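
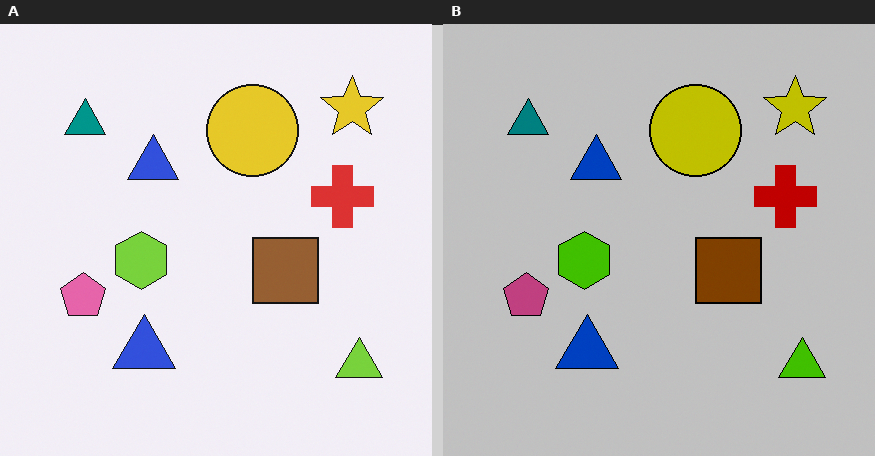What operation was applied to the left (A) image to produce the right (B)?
Aggressively posterized.

Each flat color has snapped to a coarser quantized level — most visibly, the near-white background has dropped to a flat grey.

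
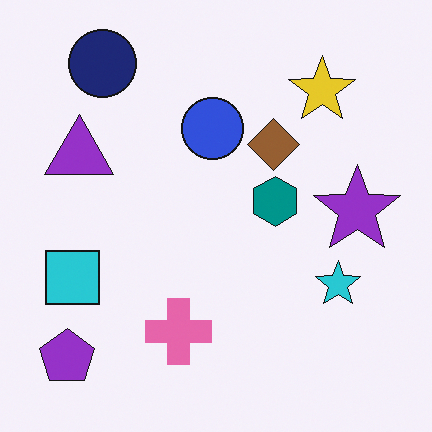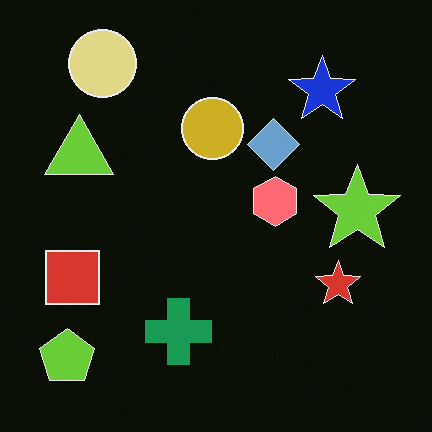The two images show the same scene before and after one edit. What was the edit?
The image was color-inverted (negative).

The light background has become dark and every shape's color is its complement — a photographic negative.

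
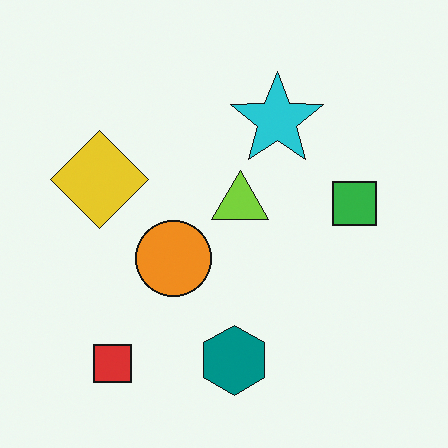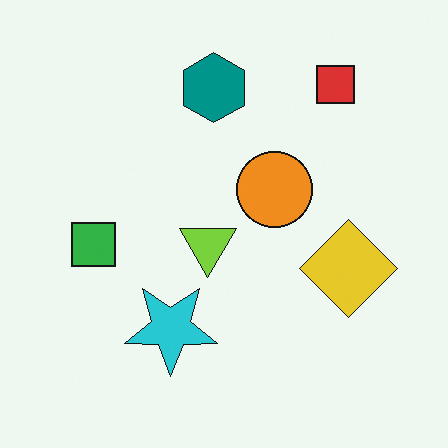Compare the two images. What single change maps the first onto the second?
This is the original image rotated 180°.

The red square sits in the bottom-left of the first image and the top-right of the second — consistent with a whole-image 180° rotation.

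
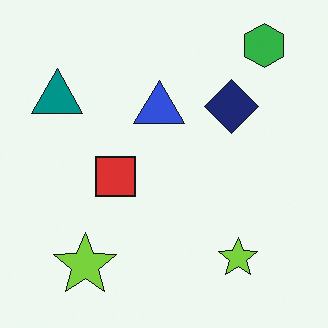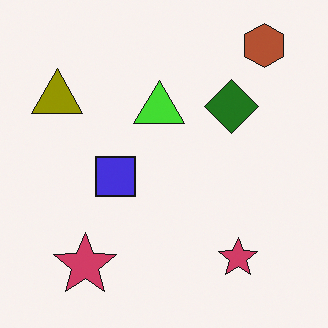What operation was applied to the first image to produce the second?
The second image is the first hue-shifted by a large amount.

Every shape's color has rotated by the same amount around the hue wheel — a uniform hue shift.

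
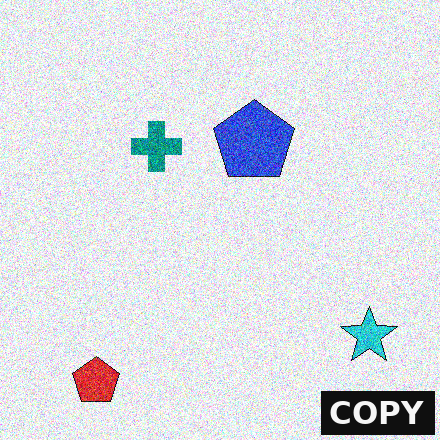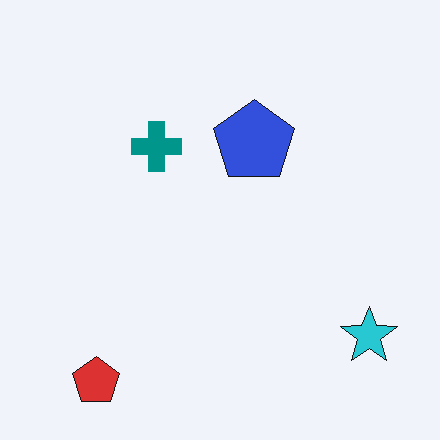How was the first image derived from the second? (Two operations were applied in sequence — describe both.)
The first image is the second degraded with strong gaussian noise, then watermarked with the text "COPY" in the lower-right corner.

Random speckle covers the whole image, including the flat background. A dark label reading "COPY" appears in the lower-right corner.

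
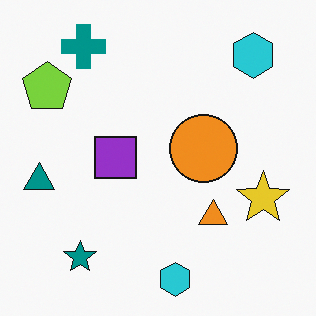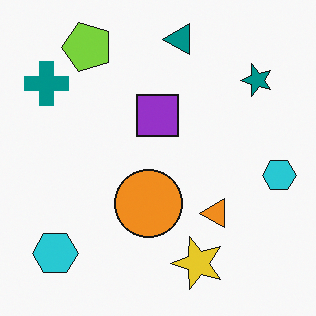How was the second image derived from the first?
The transformation is: transposed (reflected across the top-left ↔ bottom-right diagonal).

Shapes have swapped their row and column positions — what was in the top-right is now in the bottom-left — a diagonal reflection.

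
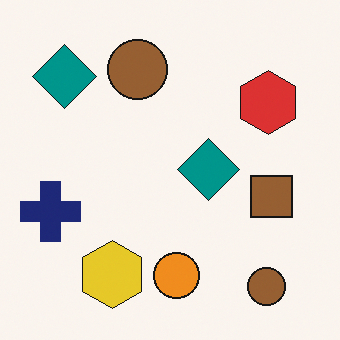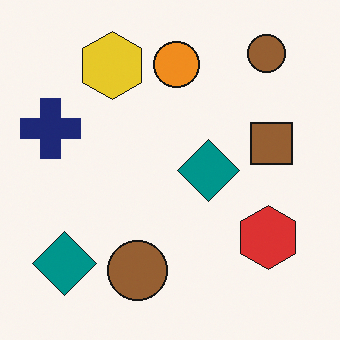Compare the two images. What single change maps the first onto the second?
This is the original image flipped vertically (top ↔ bottom).

The orange circle is in the bottom of the first image and the top of the second — shapes on opposite sides of the horizontal midline have swapped in a mirror flip.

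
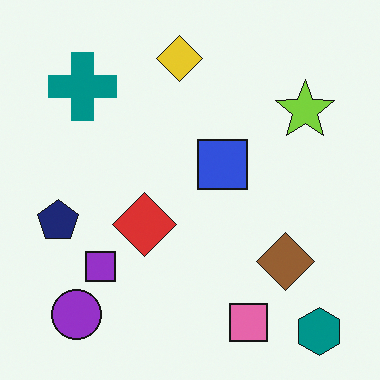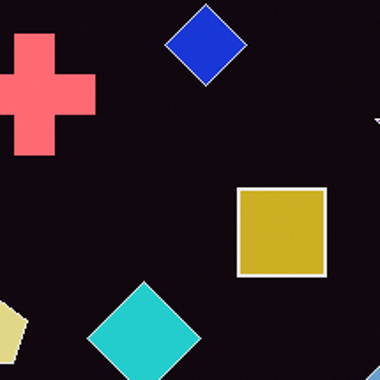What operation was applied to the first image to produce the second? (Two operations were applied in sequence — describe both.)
The transformation is: cropped to a noticeably smaller region and rescaled, then color-inverted (negative).

The visible shapes are larger and the field of view is narrower; shapes near the original edges may be partly or wholly outside the frame — a crop-and-rescale. The light background has become dark and every shape's color is its complement — a photographic negative.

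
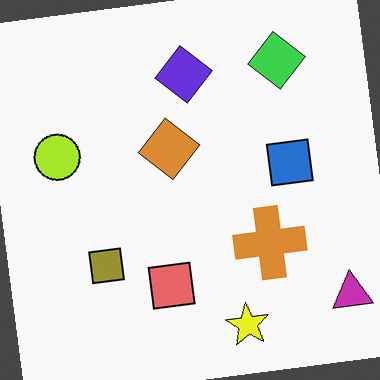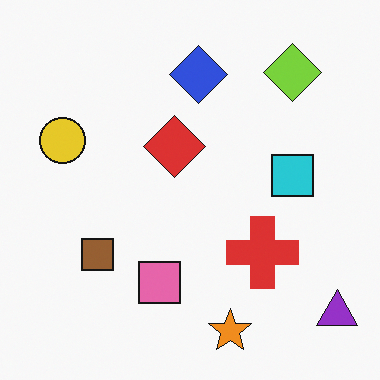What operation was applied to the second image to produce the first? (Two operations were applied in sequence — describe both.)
It was hue-shifted by a small amount, then rotated counter-clockwise by a few degrees.

Every shape's color has rotated by the same amount around the hue wheel — a uniform hue shift. Every shape is tilted by the same angle and the image corners show triangular fill wedges — a whole-image rotation by a non-right angle.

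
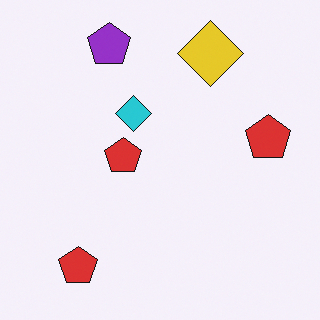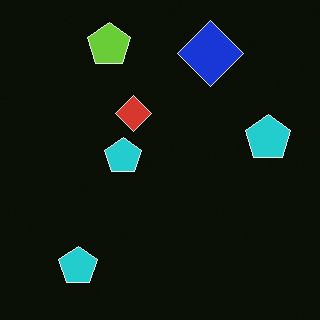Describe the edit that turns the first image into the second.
Color-inverted (negative).

The light background has become dark and every shape's color is its complement — a photographic negative.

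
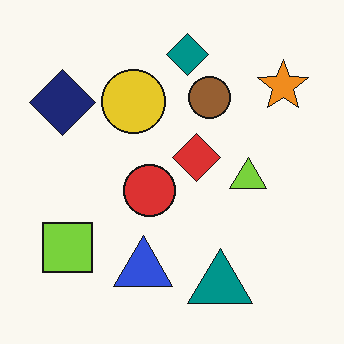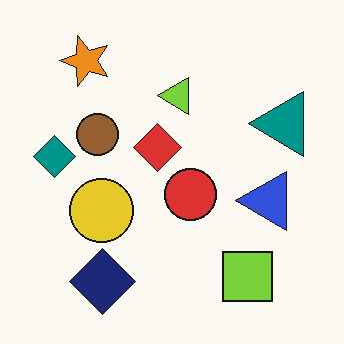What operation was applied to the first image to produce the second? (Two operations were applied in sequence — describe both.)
This is the original image given moderate JPEG compression, then rotated 90° counter-clockwise.

Blocky 8×8 compression artifacts appear around shape edges and the flat background shows ringing — characteristic JPEG degradation. The orange star sits in the top-right of the first image and the top-left of the second — consistent with a whole-image 90° counter-clockwise rotation.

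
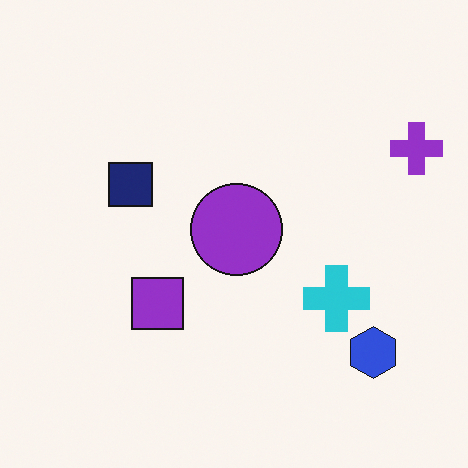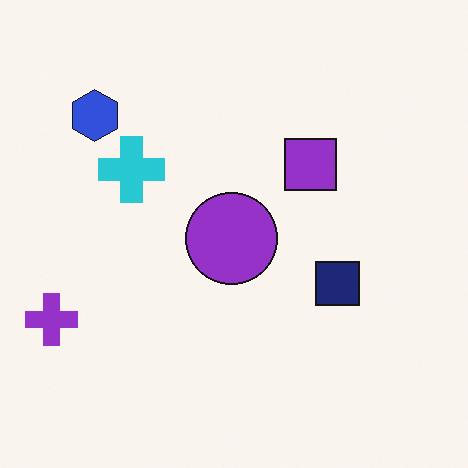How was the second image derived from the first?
The image was rotated 180°.

The purple cross sits in the top-right of the first image and the bottom-left of the second — consistent with a whole-image 180° rotation.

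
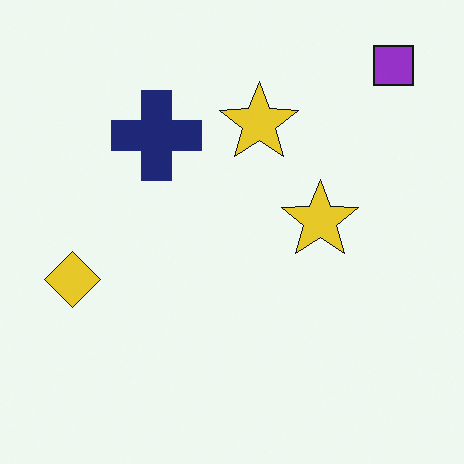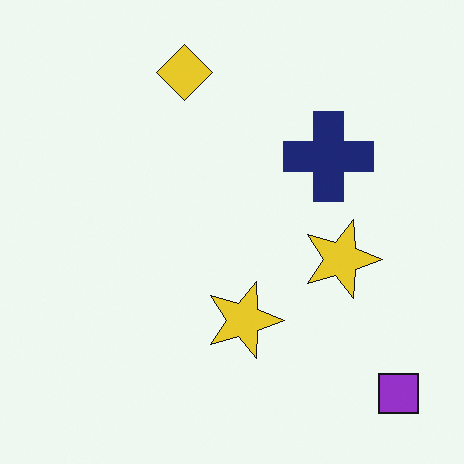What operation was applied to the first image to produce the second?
This is the original image rotated 90° clockwise.

The purple square sits in the top-right of the first image and the bottom-right of the second — consistent with a whole-image 90° clockwise rotation.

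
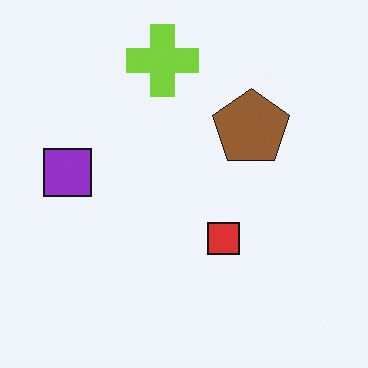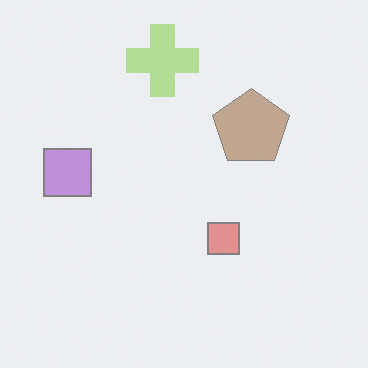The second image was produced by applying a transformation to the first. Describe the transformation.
It was given much lower contrast.

Tones are pushed toward mid-grey across the whole image — a global contrast change.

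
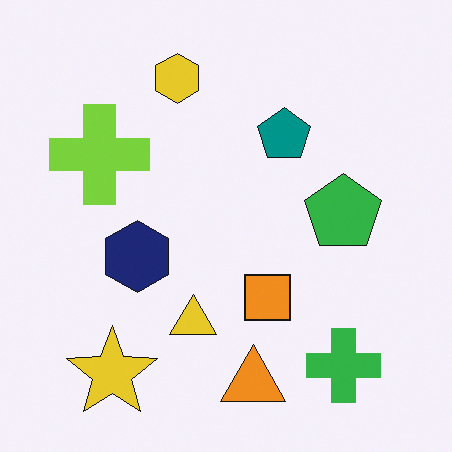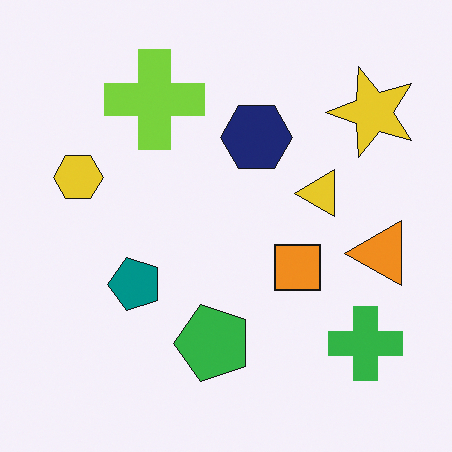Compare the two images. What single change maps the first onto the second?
The second image is the first transposed (reflected across the top-left ↔ bottom-right diagonal).

Shapes have swapped their row and column positions — what was in the top-right is now in the bottom-left — a diagonal reflection.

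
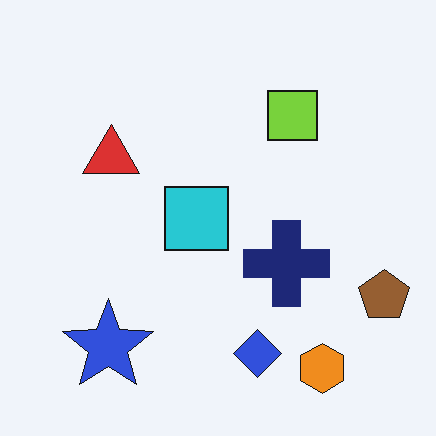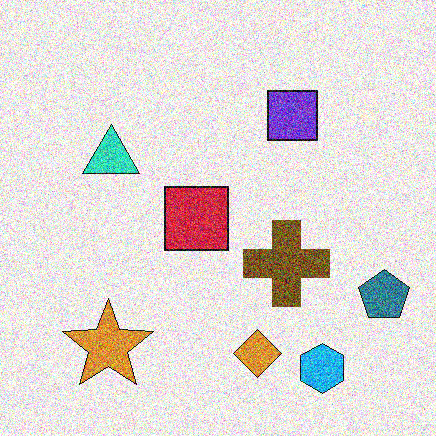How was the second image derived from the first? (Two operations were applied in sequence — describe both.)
It was hue-shifted through roughly half the color wheel, then degraded with heavy additive noise.

Every shape's color has rotated by the same amount around the hue wheel — a uniform hue shift. Random speckle covers the whole image, including the flat background.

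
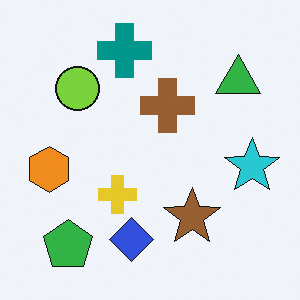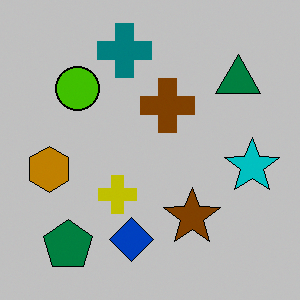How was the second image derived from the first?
Heavily posterized to just a handful of flat colors.

Each flat color has snapped to a coarser quantized level — most visibly, the near-white background has dropped to a flat grey.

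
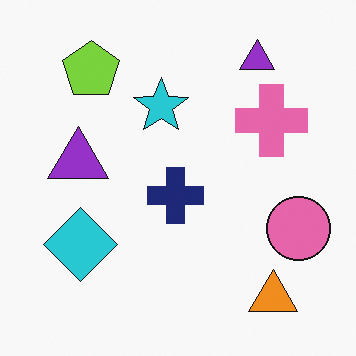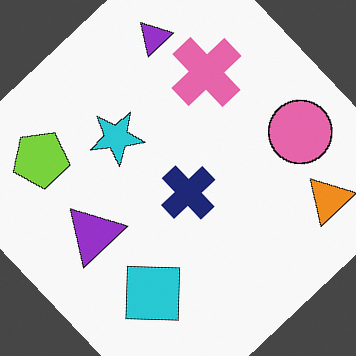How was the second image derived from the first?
The second image is the first rotated counter-clockwise by a large amount — several tens of degrees.

Every shape is tilted by the same angle and the image corners show triangular fill wedges — a whole-image rotation by a non-right angle.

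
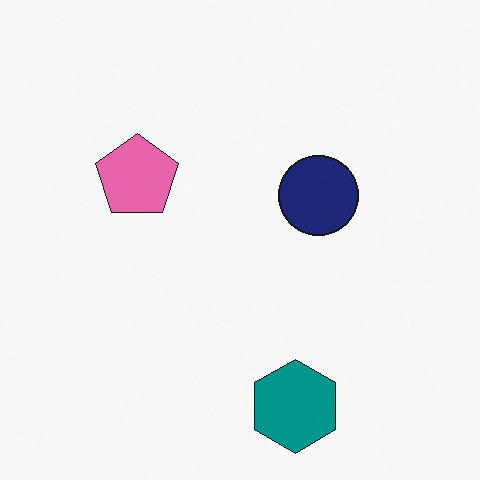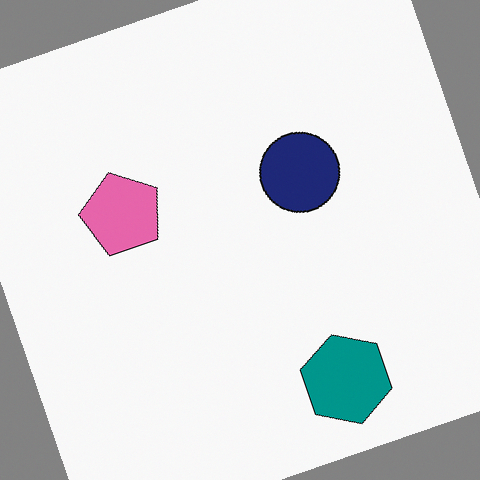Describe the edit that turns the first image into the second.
This is the original image rotated counter-clockwise by a moderate amount.

Every shape is tilted by the same angle and the image corners show triangular fill wedges — a whole-image rotation by a non-right angle.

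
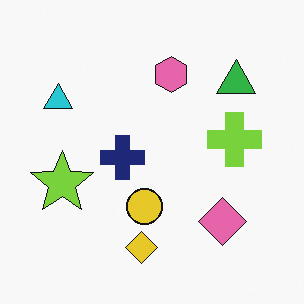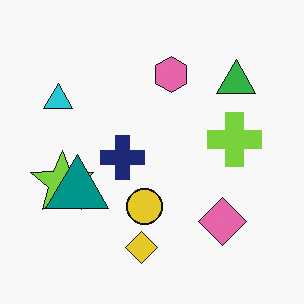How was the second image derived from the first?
Overlaid with an additional teal triangle.

A teal triangle appears in the second image that is absent from the first.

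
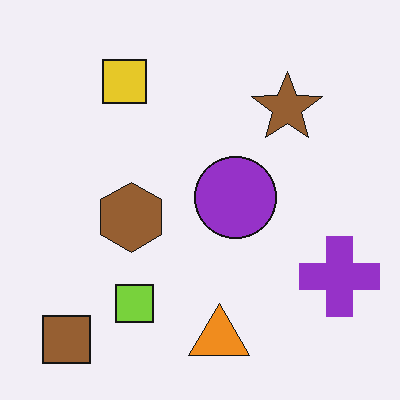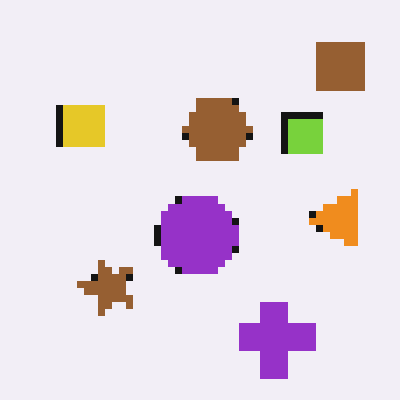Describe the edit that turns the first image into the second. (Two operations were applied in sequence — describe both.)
Pixelated into visible square blocks, then transposed (reflected across the top-left ↔ bottom-right diagonal).

Shapes are reduced to large square blocks; fine edges and outlines are lost — a downscale-then-upscale (mosaic) effect. Shapes have swapped their row and column positions — what was in the top-right is now in the bottom-left — a diagonal reflection.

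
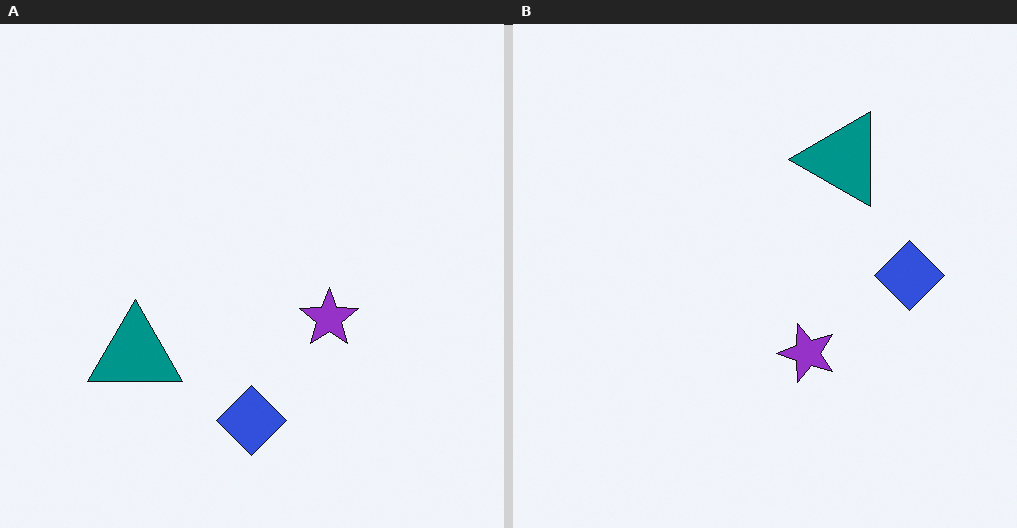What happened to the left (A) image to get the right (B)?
The right (B) image is the left (A) transposed (reflected across the top-left ↔ bottom-right diagonal).

Shapes have swapped their row and column positions — what was in the top-right is now in the bottom-left — a diagonal reflection.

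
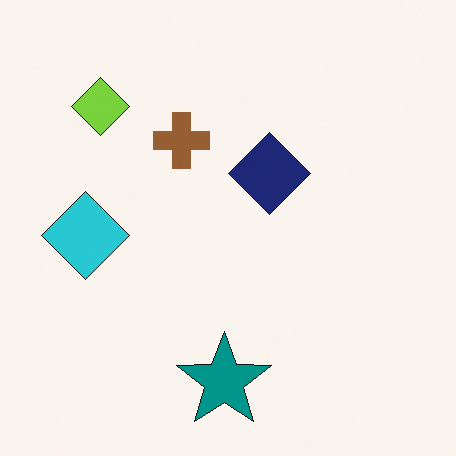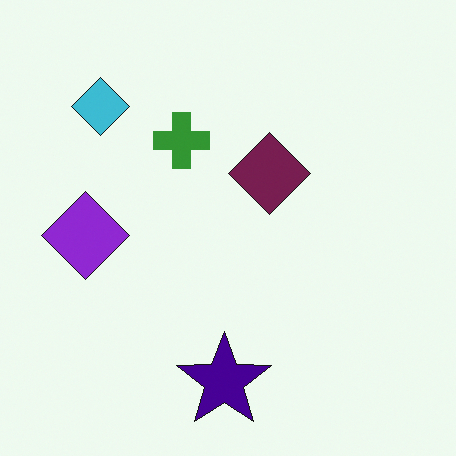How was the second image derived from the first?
Hue-shifted noticeably.

Every shape's color has rotated by the same amount around the hue wheel — a uniform hue shift.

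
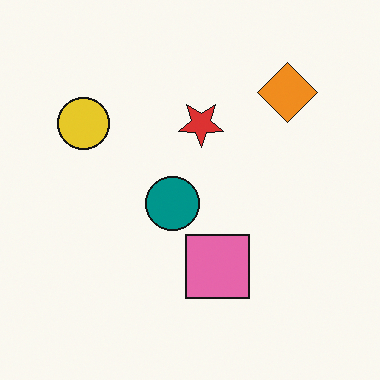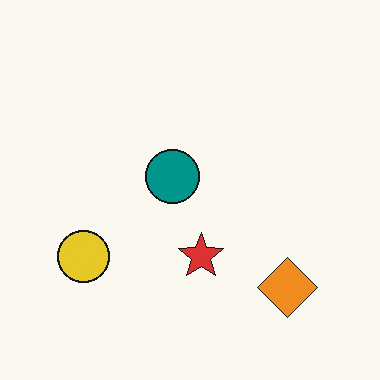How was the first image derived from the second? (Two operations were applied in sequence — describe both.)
Flipped vertically (top ↔ bottom), then overlaid with an additional pink square.

The orange diamond is in the bottom-right of the second image and the top-right of the first — shapes on opposite sides of the horizontal midline have swapped in a mirror flip. A pink square appears in the first image that is absent from the second.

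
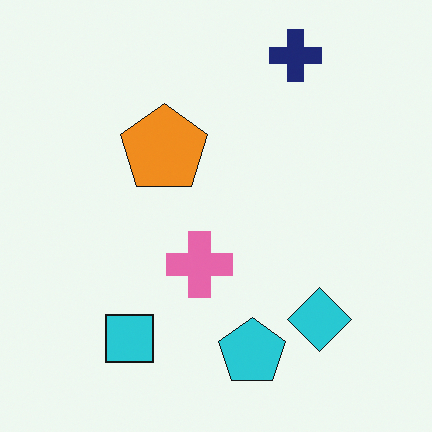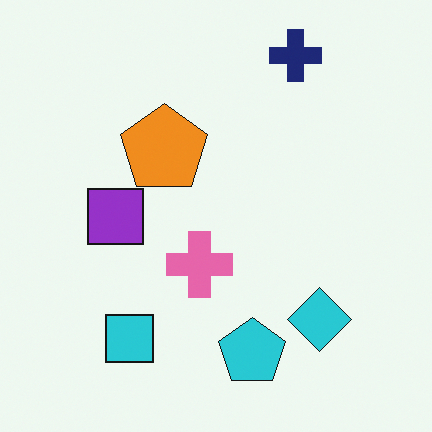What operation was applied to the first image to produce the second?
It was overlaid with an additional purple square.

A purple square appears in the second image that is absent from the first.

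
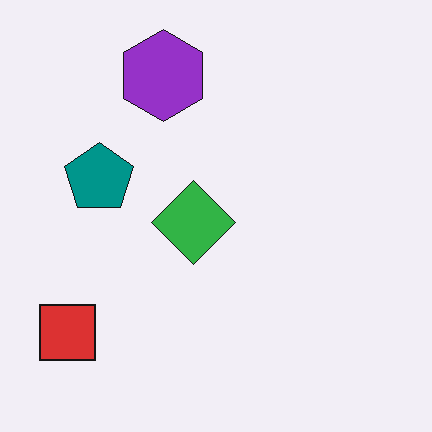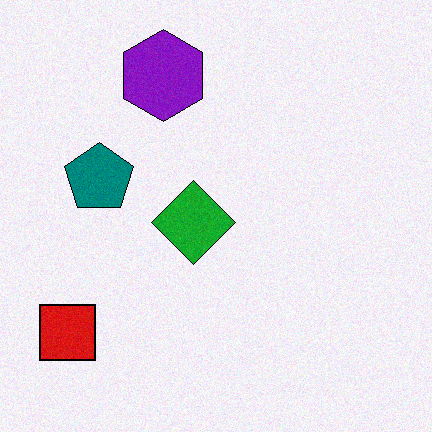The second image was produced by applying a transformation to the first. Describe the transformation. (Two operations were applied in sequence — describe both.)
The second image is the first degraded with light additive noise, then given slightly increased contrast.

Random speckle covers the whole image, including the flat background. Tones are pushed away from mid-grey across the whole image — a global contrast change.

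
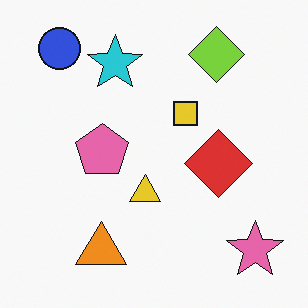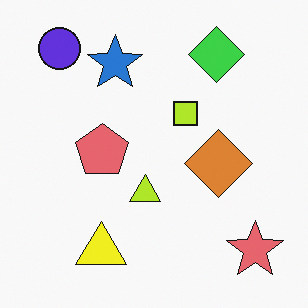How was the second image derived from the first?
The transformation is: hue-shifted slightly.

Every shape's color has rotated by the same amount around the hue wheel — a uniform hue shift.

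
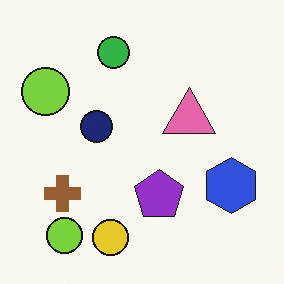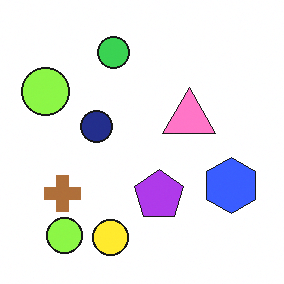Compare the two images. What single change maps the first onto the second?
It was brightened a little.

Every pixel — background and shapes alike — is uniformly brightened.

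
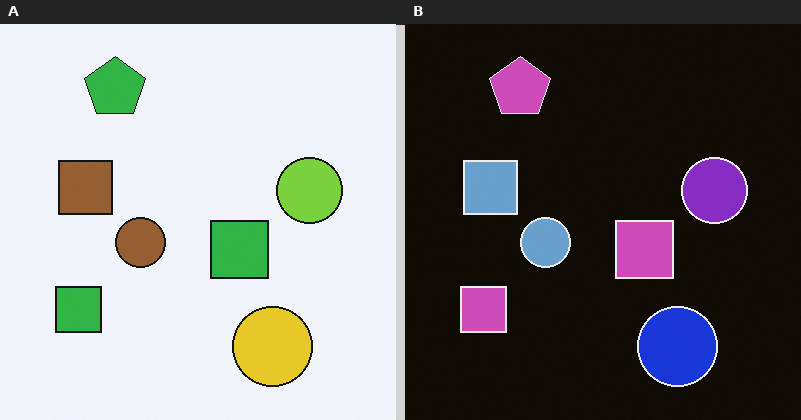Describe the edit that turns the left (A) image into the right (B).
It was color-inverted (negative).

The light background has become dark and every shape's color is its complement — a photographic negative.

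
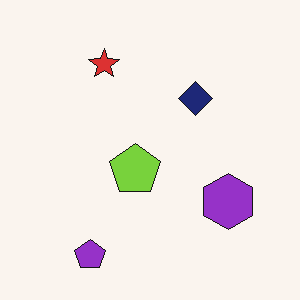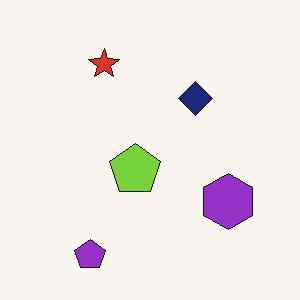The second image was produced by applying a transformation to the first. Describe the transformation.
The transformation is: JPEG-compressed with visible artifacts.

Blocky 8×8 compression artifacts appear around shape edges and the flat background shows ringing — characteristic JPEG degradation.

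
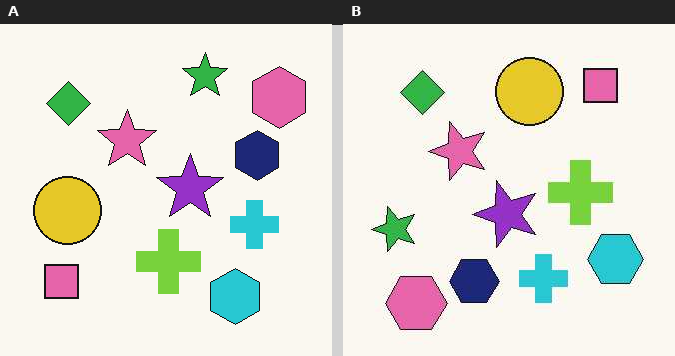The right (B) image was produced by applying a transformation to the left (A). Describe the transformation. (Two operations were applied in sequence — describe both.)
The image was JPEG-compressed with visible artifacts, then transposed (reflected across the top-left ↔ bottom-right diagonal).

Blocky 8×8 compression artifacts appear around shape edges and the flat background shows ringing — characteristic JPEG degradation. Shapes have swapped their row and column positions — what was in the top-right is now in the bottom-left — a diagonal reflection.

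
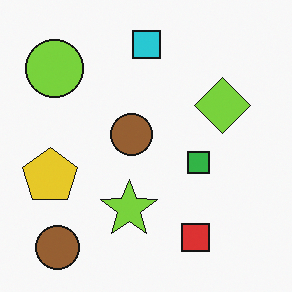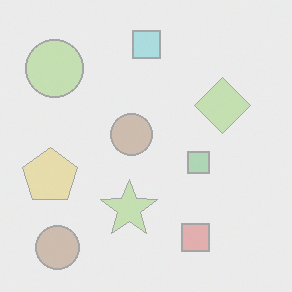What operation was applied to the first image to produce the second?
This is the original image given much lower contrast.

Tones are pushed toward mid-grey across the whole image — a global contrast change.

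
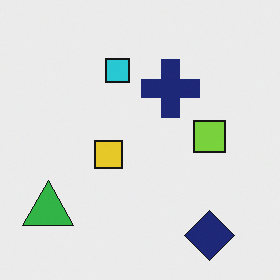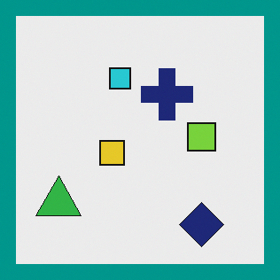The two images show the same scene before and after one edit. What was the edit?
Framed with a teal border.

A solid teal frame runs around the edge of the second image, with the content slightly shrunk inside it.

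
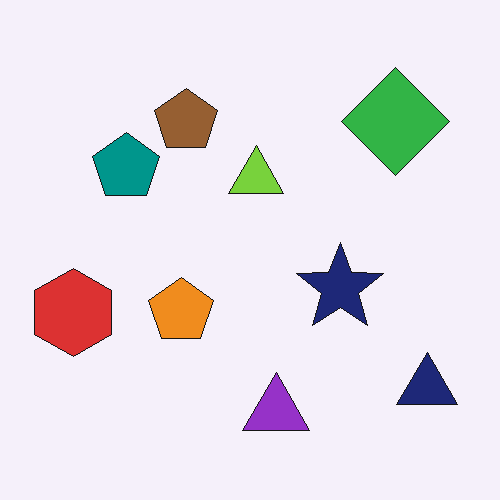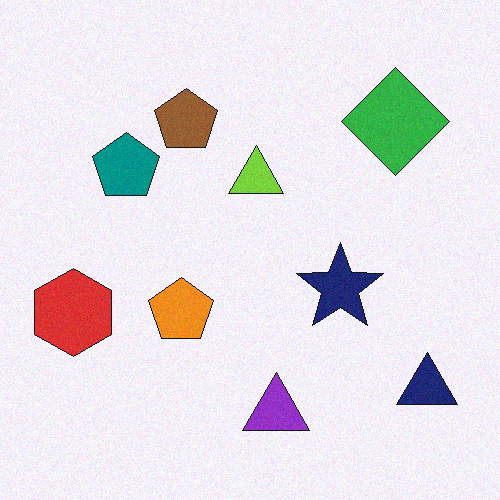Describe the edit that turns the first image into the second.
Degraded with a light layer of grain.

Random speckle covers the whole image, including the flat background.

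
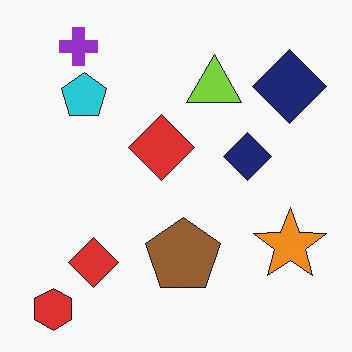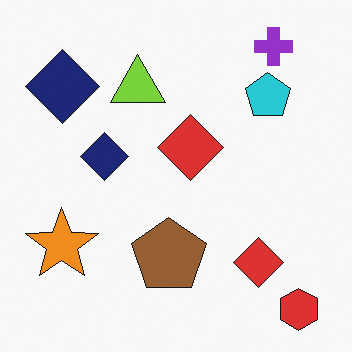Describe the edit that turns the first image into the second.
The image was flipped horizontally (left ↔ right).

The red hexagon is in the bottom-left of the first image and the bottom-right of the second — shapes on opposite sides of the vertical midline have swapped in a mirror flip.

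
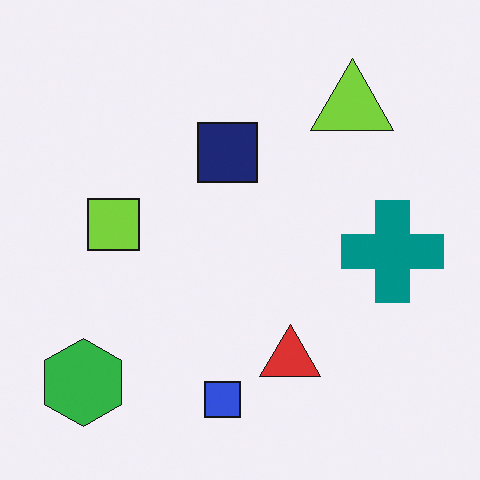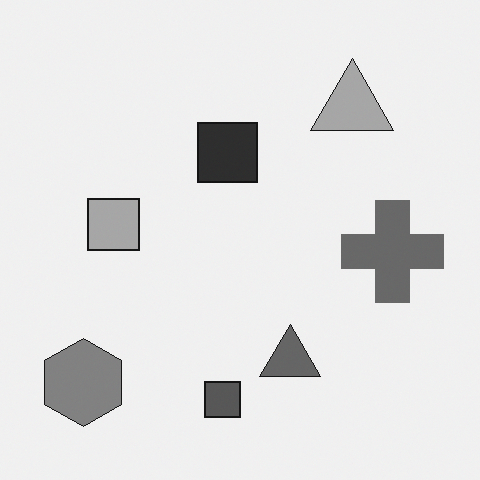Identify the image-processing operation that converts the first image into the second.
Converted to grayscale.

All color is removed — every shape is now a shade of grey.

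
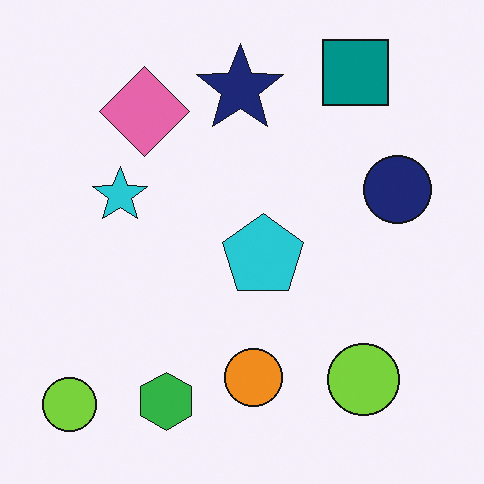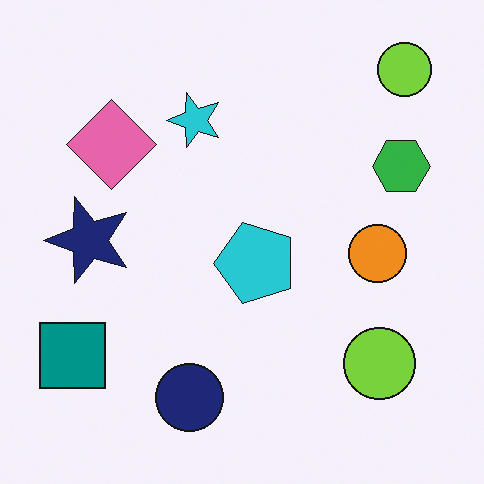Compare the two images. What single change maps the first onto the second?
The transformation is: transposed (reflected across the top-left ↔ bottom-right diagonal).

Shapes have swapped their row and column positions — what was in the top-right is now in the bottom-left — a diagonal reflection.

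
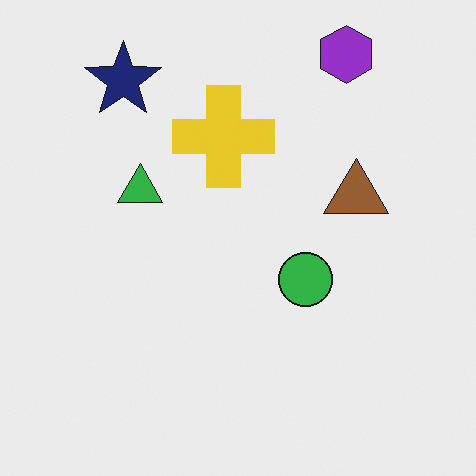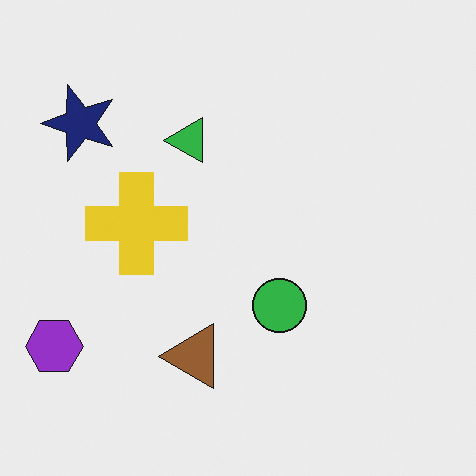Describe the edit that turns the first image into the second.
Transposed (reflected across the top-left ↔ bottom-right diagonal).

Shapes have swapped their row and column positions — what was in the top-right is now in the bottom-left — a diagonal reflection.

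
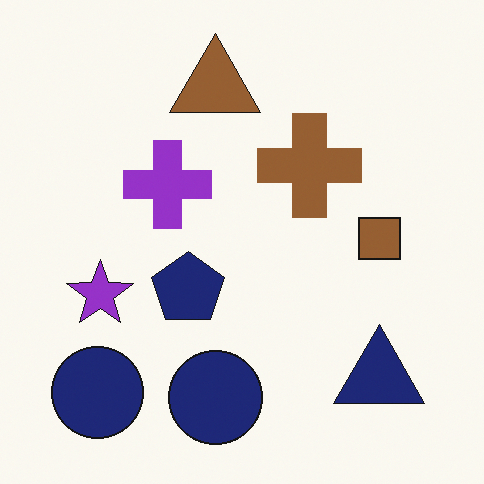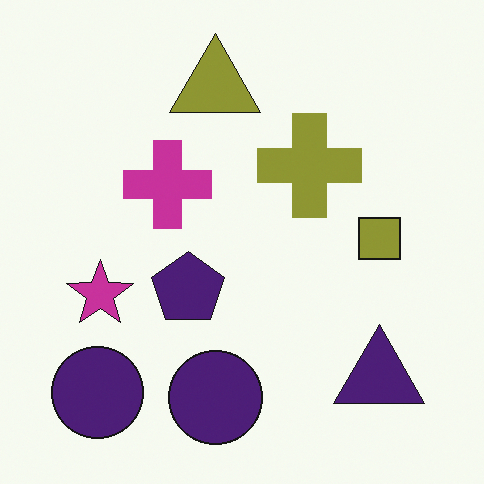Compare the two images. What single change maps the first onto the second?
The transformation is: hue-shifted by a small amount.

Every shape's color has rotated by the same amount around the hue wheel — a uniform hue shift.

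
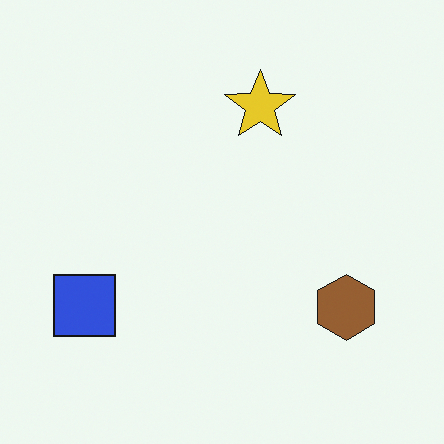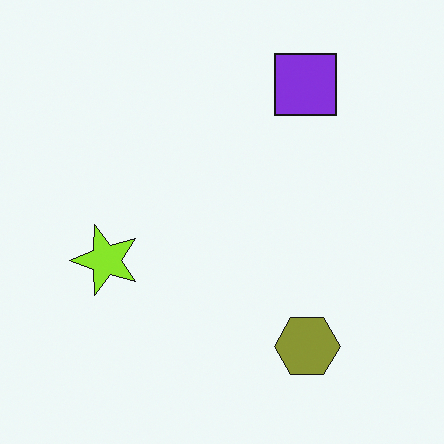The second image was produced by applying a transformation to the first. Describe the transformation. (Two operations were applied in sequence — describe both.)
It was transposed (reflected across the top-left ↔ bottom-right diagonal), then hue-shifted by a small amount.

Shapes have swapped their row and column positions — what was in the top-right is now in the bottom-left — a diagonal reflection. Every shape's color has rotated by the same amount around the hue wheel — a uniform hue shift.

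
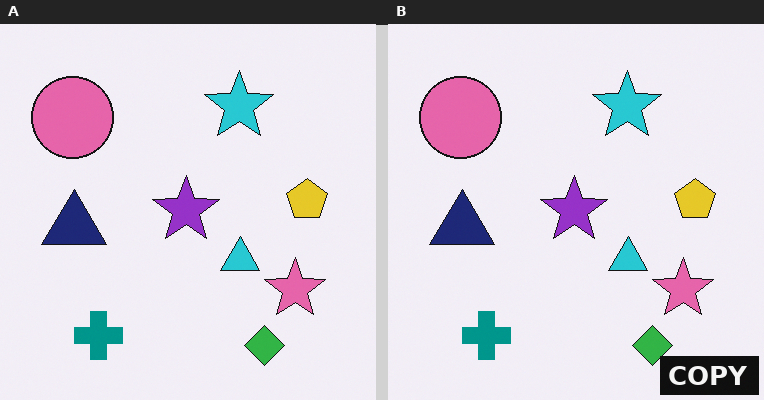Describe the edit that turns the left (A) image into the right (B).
Watermarked with the text "COPY" in the lower-right corner.

A dark label reading "COPY" appears in the lower-right corner.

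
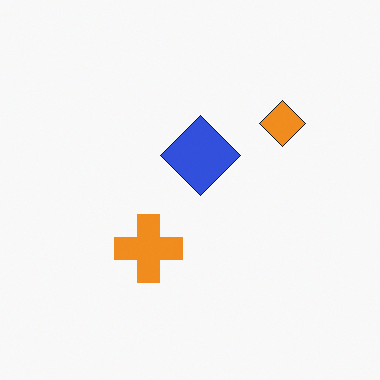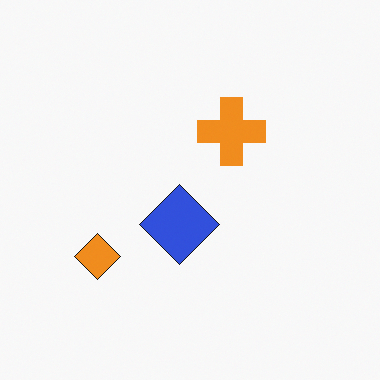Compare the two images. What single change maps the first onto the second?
This is the original image rotated 180°.

The orange diamond sits in the top-right of the first image and the bottom-left of the second — consistent with a whole-image 180° rotation.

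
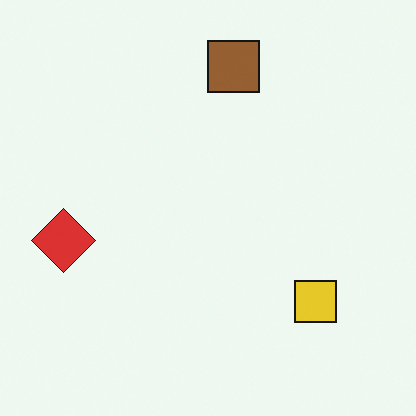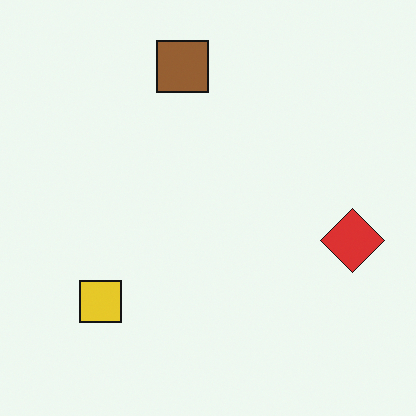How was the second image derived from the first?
The second image is the first flipped horizontally (left ↔ right).

The red diamond is in the left of the first image and the right of the second — shapes on opposite sides of the vertical midline have swapped in a mirror flip.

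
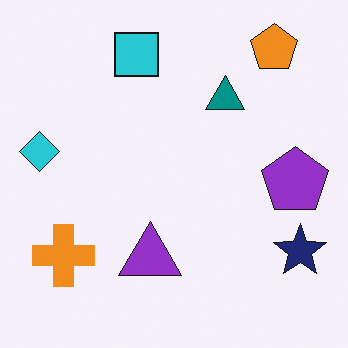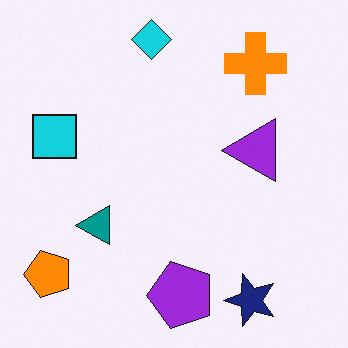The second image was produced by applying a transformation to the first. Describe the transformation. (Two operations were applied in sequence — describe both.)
It was slightly oversaturated, then transposed (reflected across the top-left ↔ bottom-right diagonal).

All colors are more vivid — a global saturation change. Shapes have swapped their row and column positions — what was in the top-right is now in the bottom-left — a diagonal reflection.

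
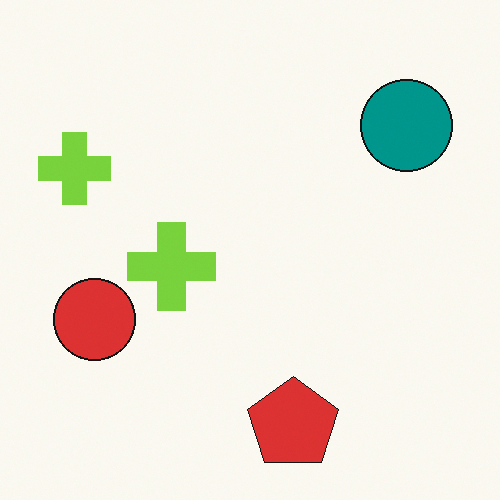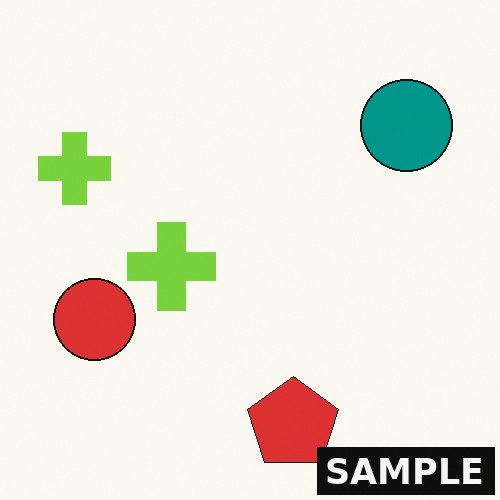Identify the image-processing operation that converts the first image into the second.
It was watermarked with the text "SAMPLE" in the lower-right corner.

A dark label reading "SAMPLE" appears in the lower-right corner.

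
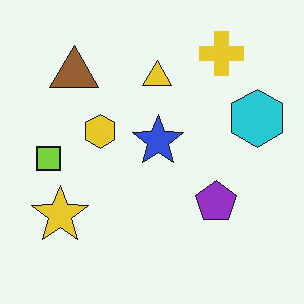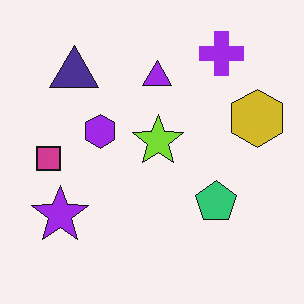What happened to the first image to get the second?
Hue-shifted through roughly half the color wheel.

Every shape's color has rotated by the same amount around the hue wheel — a uniform hue shift.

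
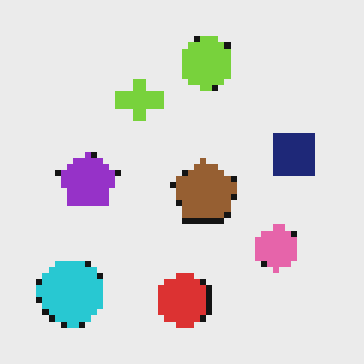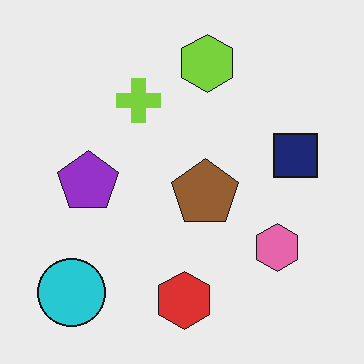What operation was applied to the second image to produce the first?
The transformation is: pixelated into visible square blocks.

Shapes are reduced to large square blocks; fine edges and outlines are lost — a downscale-then-upscale (mosaic) effect.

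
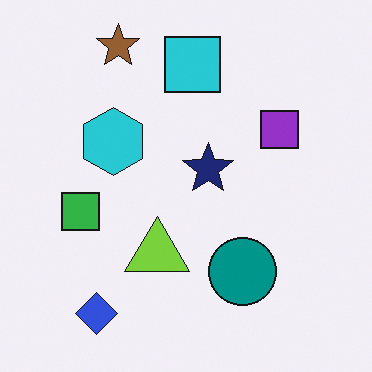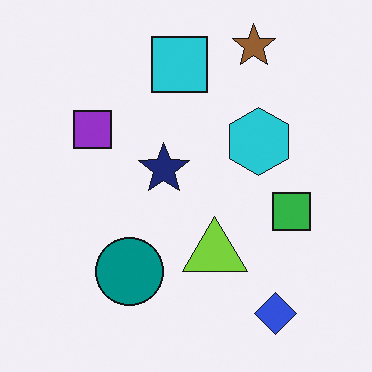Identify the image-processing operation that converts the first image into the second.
The transformation is: flipped horizontally (left ↔ right).

The green square is in the left of the first image and the right of the second — shapes on opposite sides of the vertical midline have swapped in a mirror flip.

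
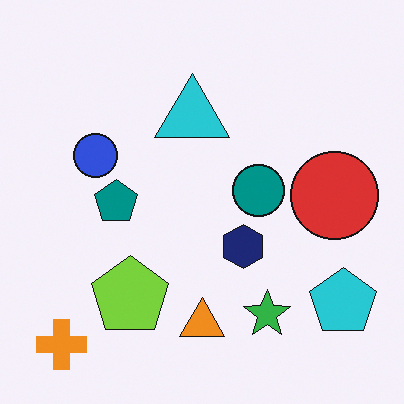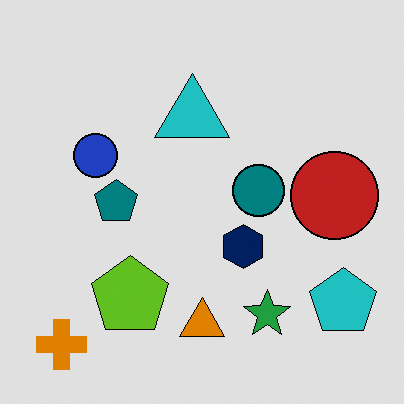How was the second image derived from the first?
Posterized to a reduced palette.

Each flat color has snapped to a coarser quantized level — most visibly, the near-white background has dropped to a flat grey.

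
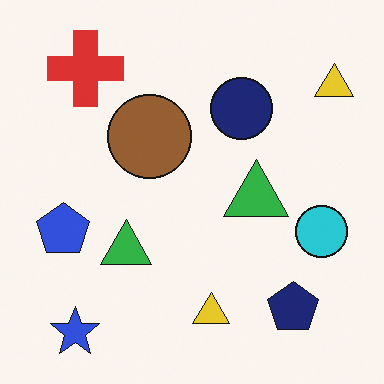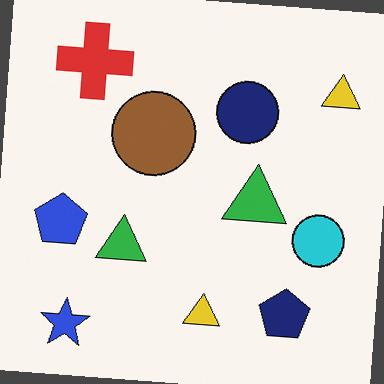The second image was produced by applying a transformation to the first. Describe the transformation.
Rotated clockwise by a few degrees.

Every shape is tilted by the same angle and the image corners show triangular fill wedges — a whole-image rotation by a non-right angle.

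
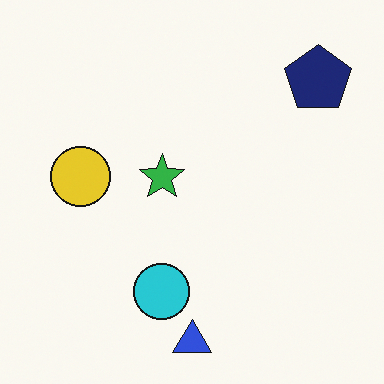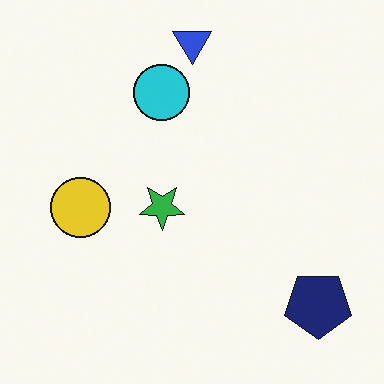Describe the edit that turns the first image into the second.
Flipped vertically (top ↔ bottom).

The blue triangle is in the bottom of the first image and the top of the second — shapes on opposite sides of the horizontal midline have swapped in a mirror flip.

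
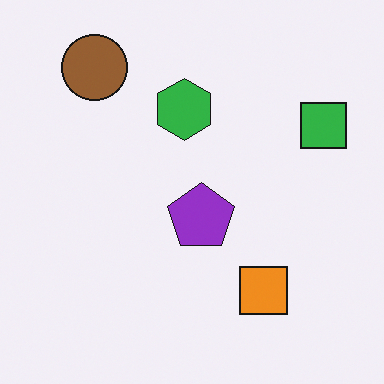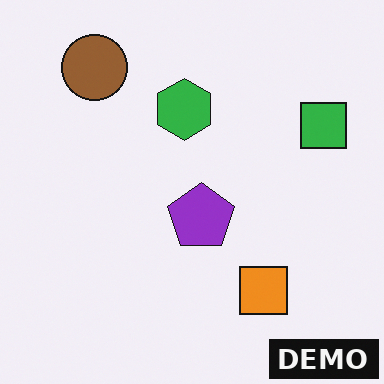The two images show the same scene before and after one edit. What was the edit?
Watermarked with the text "DEMO" in the lower-right corner.

A dark label reading "DEMO" appears in the lower-right corner.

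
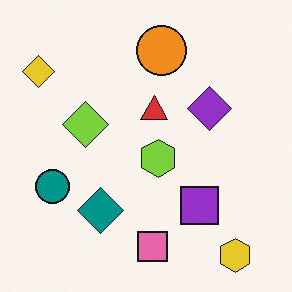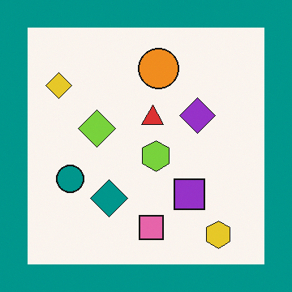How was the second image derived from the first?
The transformation is: framed with a teal border.

A solid teal frame runs around the edge of the second image, with the content slightly shrunk inside it.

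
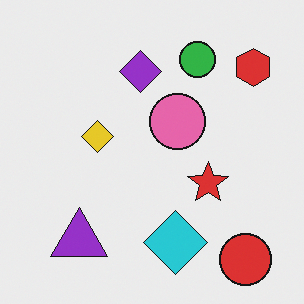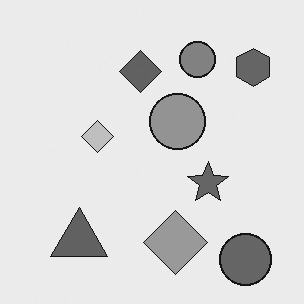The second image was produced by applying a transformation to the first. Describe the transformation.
Converted to grayscale.

All color is removed — every shape is now a shade of grey.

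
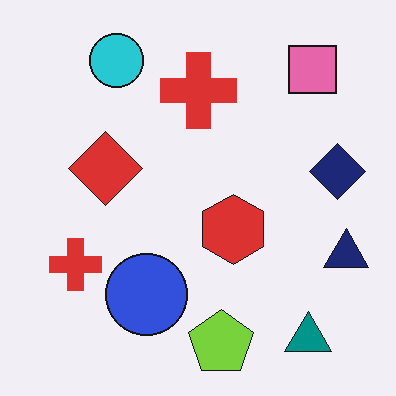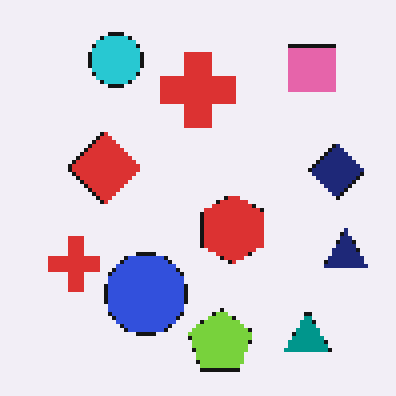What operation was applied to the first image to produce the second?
This is the original image mildly pixelated.

Shapes are reduced to large square blocks; fine edges and outlines are lost — a downscale-then-upscale (mosaic) effect.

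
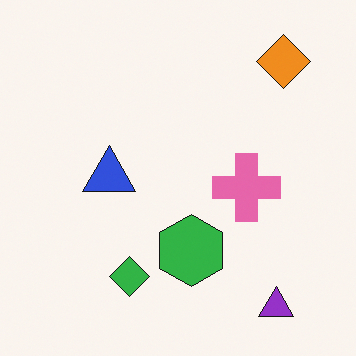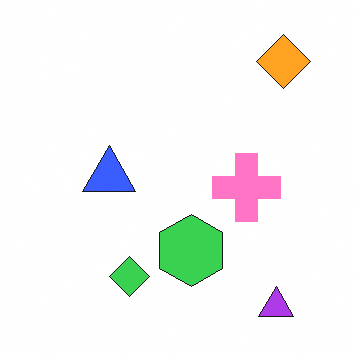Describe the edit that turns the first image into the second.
This is the original image slightly brightened.

Every pixel — background and shapes alike — is uniformly brightened.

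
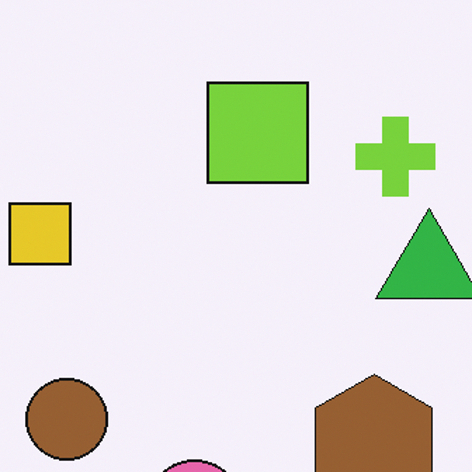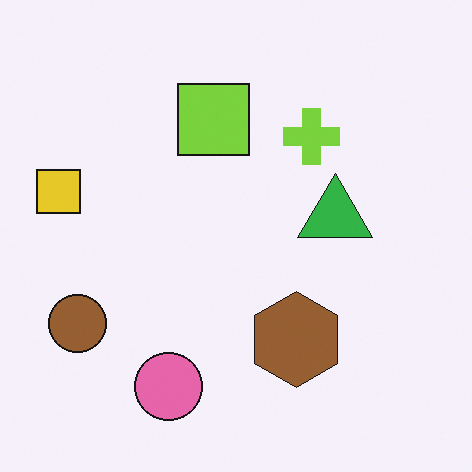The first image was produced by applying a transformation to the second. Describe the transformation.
It was cropped to a modestly smaller region and rescaled.

The visible shapes are larger and the field of view is narrower; shapes near the original edges may be partly or wholly outside the frame — a crop-and-rescale.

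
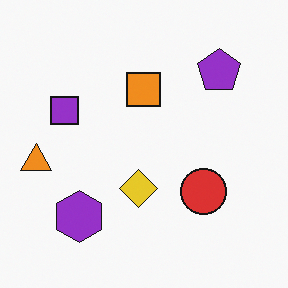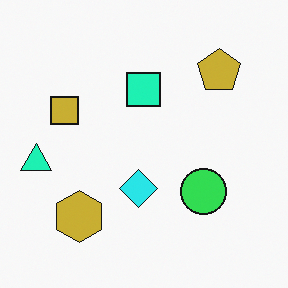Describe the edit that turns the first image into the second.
The transformation is: hue-shifted through roughly a third of the color wheel.

Every shape's color has rotated by the same amount around the hue wheel — a uniform hue shift.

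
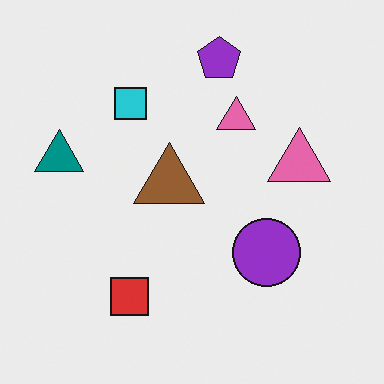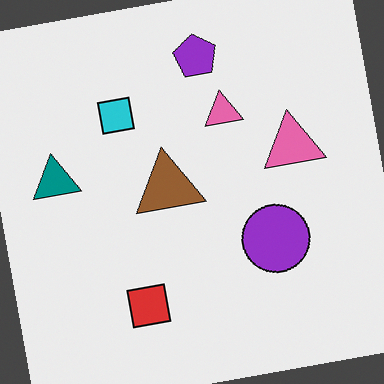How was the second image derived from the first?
The image was rotated counter-clockwise by a few degrees.

Every shape is tilted by the same angle and the image corners show triangular fill wedges — a whole-image rotation by a non-right angle.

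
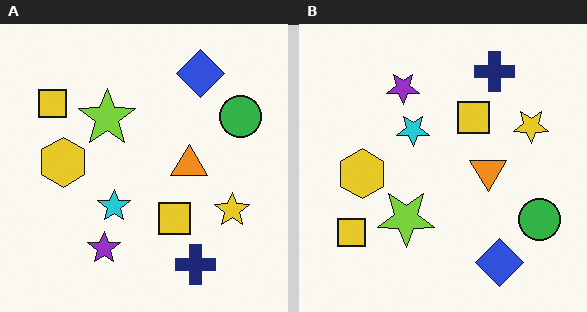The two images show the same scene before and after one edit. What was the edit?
The right (B) image is the left (A) flipped vertically (top ↔ bottom).

The navy cross is in the bottom-right of the left (A) image and the top-right of the right (B) — shapes on opposite sides of the horizontal midline have swapped in a mirror flip.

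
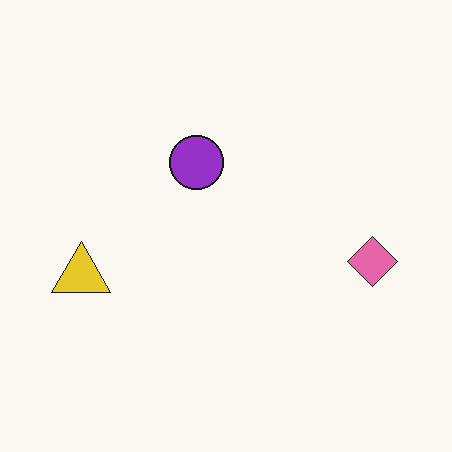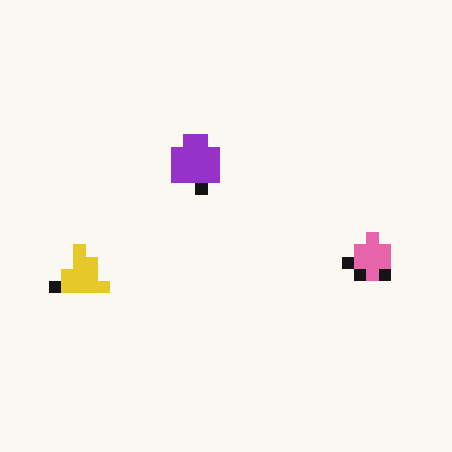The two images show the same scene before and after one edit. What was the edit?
It was coarsely pixelated.

Shapes are reduced to large square blocks; fine edges and outlines are lost — a downscale-then-upscale (mosaic) effect.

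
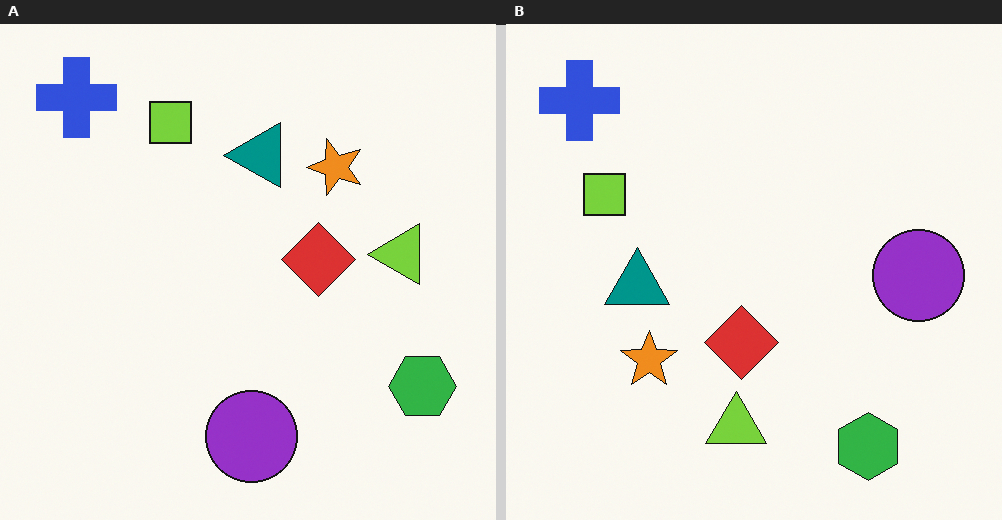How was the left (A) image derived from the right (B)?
The image was transposed (reflected across the top-left ↔ bottom-right diagonal).

Shapes have swapped their row and column positions — what was in the top-right is now in the bottom-left — a diagonal reflection.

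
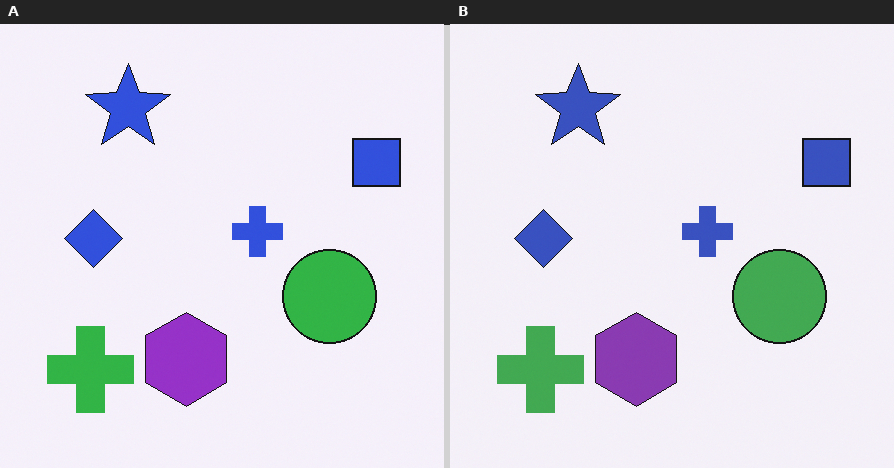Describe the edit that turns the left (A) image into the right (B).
The transformation is: slightly desaturated.

All colors are more muted and greyish — a global saturation change.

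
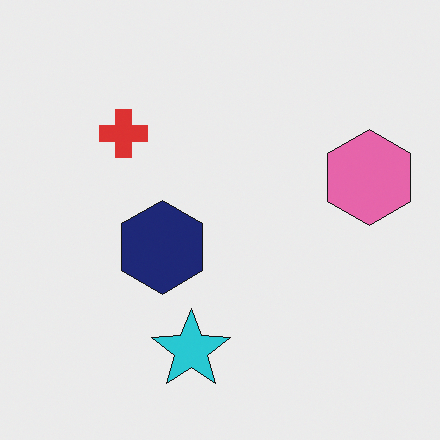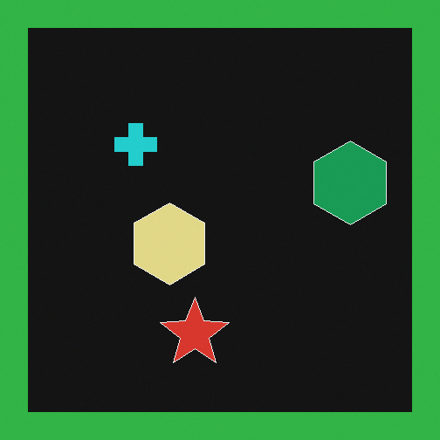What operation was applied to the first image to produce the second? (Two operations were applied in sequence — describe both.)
Color-inverted (negative), then framed with a green border.

The light background has become dark and every shape's color is its complement — a photographic negative. A solid green frame runs around the edge of the second image, with the content slightly shrunk inside it.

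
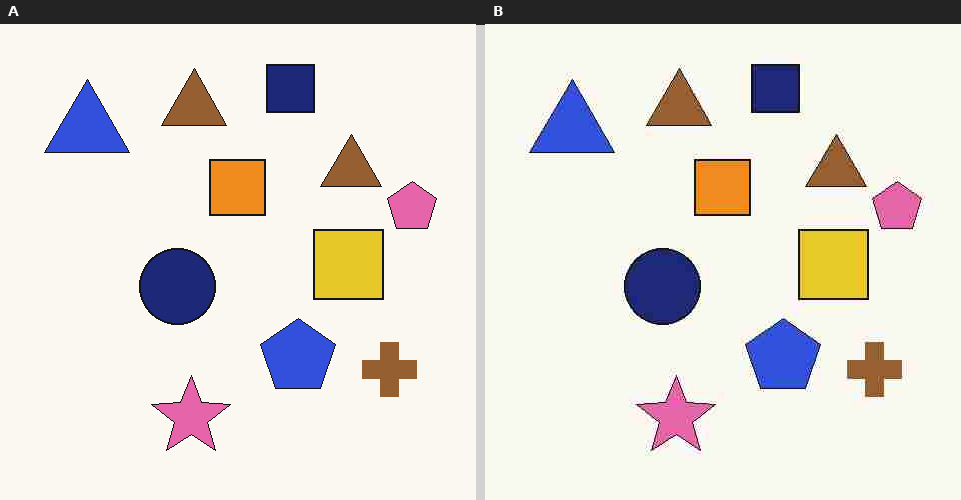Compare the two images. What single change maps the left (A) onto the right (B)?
The transformation is: heavily JPEG-compressed with obvious blocking artifacts.

Blocky 8×8 compression artifacts appear around shape edges and the flat background shows ringing — characteristic JPEG degradation.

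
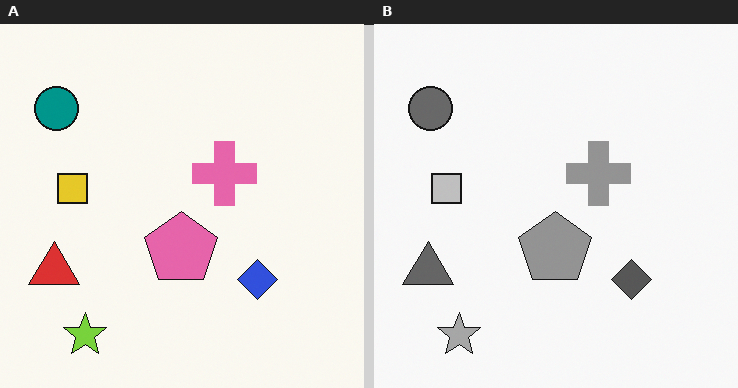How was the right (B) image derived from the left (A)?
The right (B) image is the left (A) converted to grayscale.

All color is removed — every shape is now a shade of grey.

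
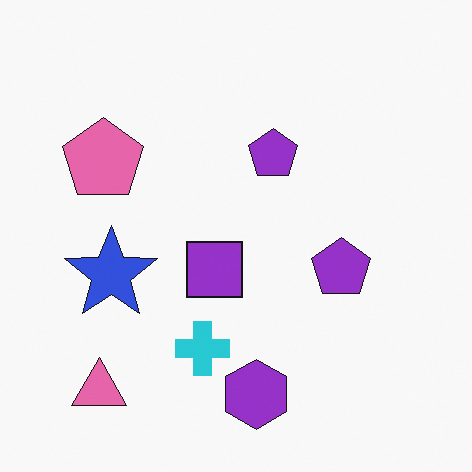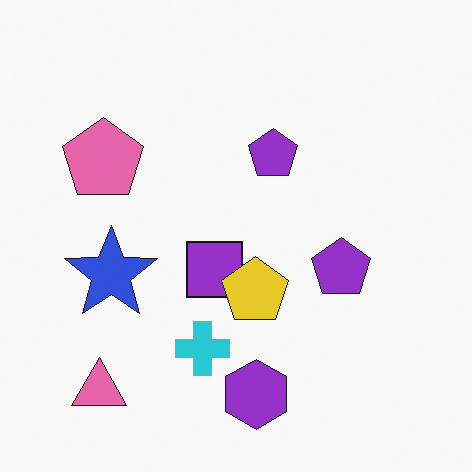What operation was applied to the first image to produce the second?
Overlaid with an additional yellow pentagon.

A yellow pentagon appears in the second image that is absent from the first.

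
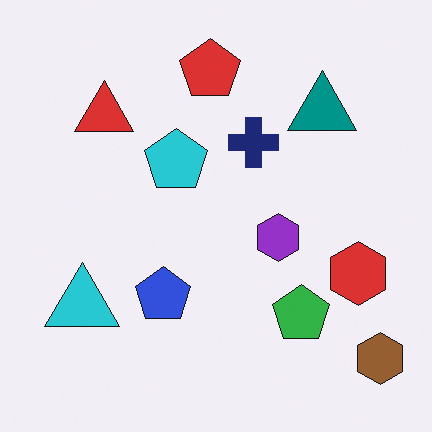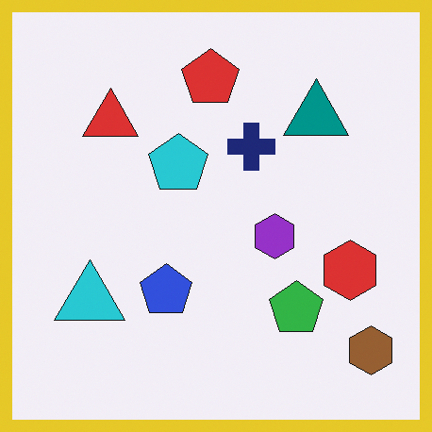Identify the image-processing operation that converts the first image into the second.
Framed with a yellow border.

A solid yellow frame runs around the edge of the second image, with the content slightly shrunk inside it.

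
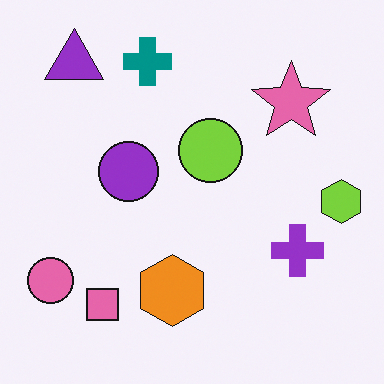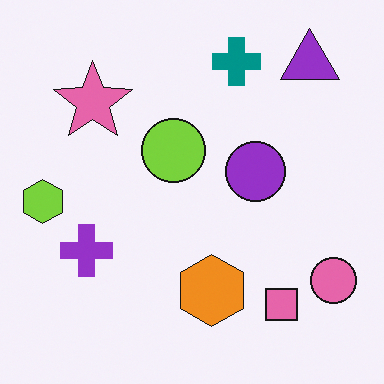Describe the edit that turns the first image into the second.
It was flipped horizontally (left ↔ right).

The lime hexagon is in the right of the first image and the left of the second — shapes on opposite sides of the vertical midline have swapped in a mirror flip.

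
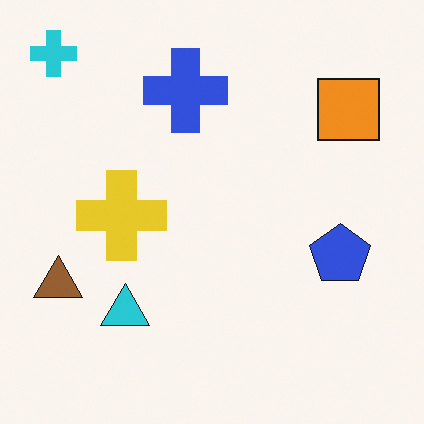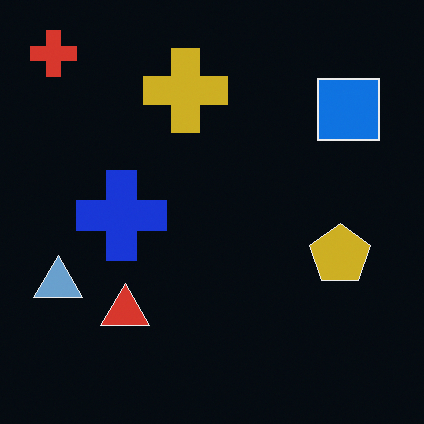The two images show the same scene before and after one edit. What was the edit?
It was color-inverted (negative).

The light background has become dark and every shape's color is its complement — a photographic negative.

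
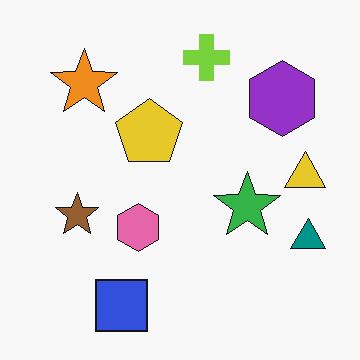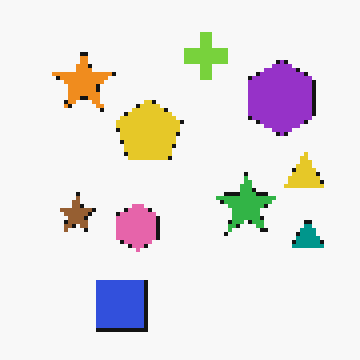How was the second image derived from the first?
It was mildly pixelated.

Shapes are reduced to large square blocks; fine edges and outlines are lost — a downscale-then-upscale (mosaic) effect.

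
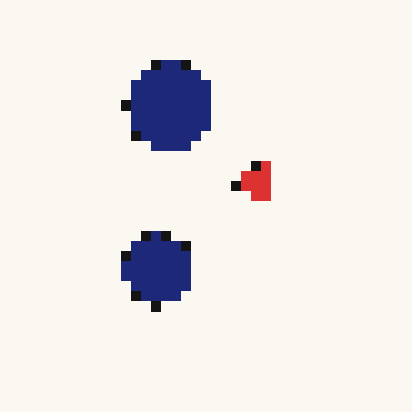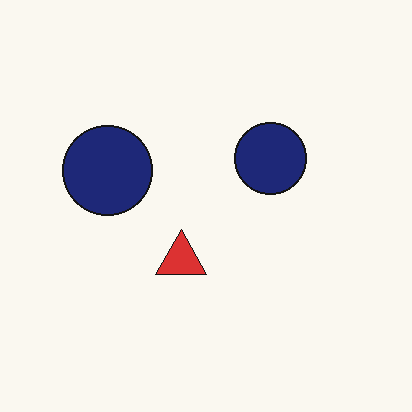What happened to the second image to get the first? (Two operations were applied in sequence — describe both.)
The first image is the second transposed (reflected across the top-left ↔ bottom-right diagonal), then coarsely pixelated.

Shapes have swapped their row and column positions — what was in the top-right is now in the bottom-left — a diagonal reflection. Shapes are reduced to large square blocks; fine edges and outlines are lost — a downscale-then-upscale (mosaic) effect.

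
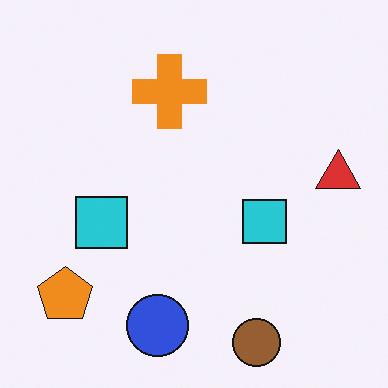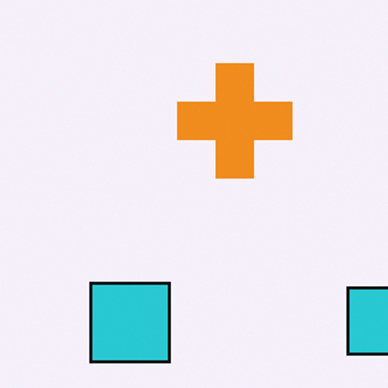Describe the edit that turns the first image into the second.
This is the original image cropped to a modestly smaller region and rescaled.

The visible shapes are larger and the field of view is narrower; shapes near the original edges may be partly or wholly outside the frame — a crop-and-rescale.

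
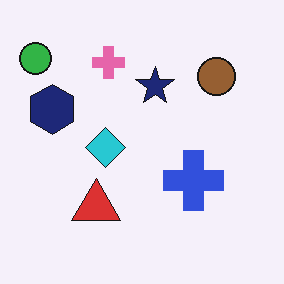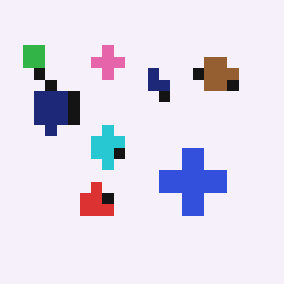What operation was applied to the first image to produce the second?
The transformation is: heavily pixelated into large blocks.

Shapes are reduced to large square blocks; fine edges and outlines are lost — a downscale-then-upscale (mosaic) effect.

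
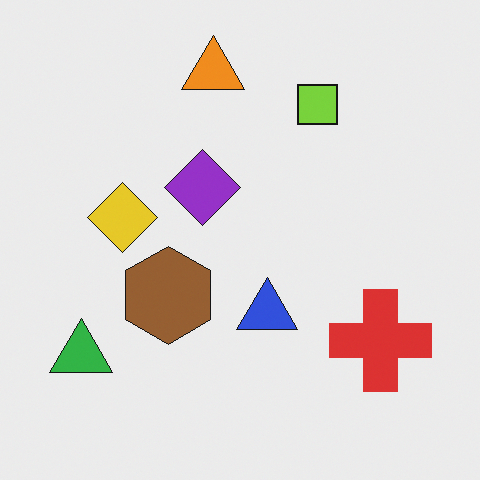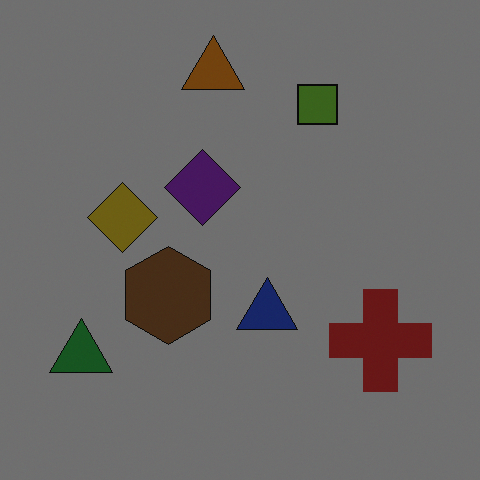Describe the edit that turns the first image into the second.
It was noticeably darkened.

Every pixel — background and shapes alike — is uniformly darkened.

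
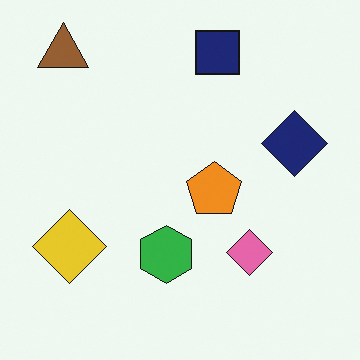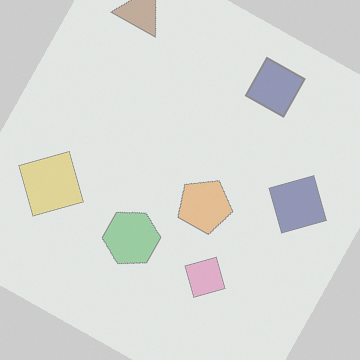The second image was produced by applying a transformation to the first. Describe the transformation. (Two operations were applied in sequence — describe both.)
Rotated clockwise by a moderate amount, then washed out (contrast reduced).

Every shape is tilted by the same angle and the image corners show triangular fill wedges — a whole-image rotation by a non-right angle. Tones are pushed toward mid-grey across the whole image — a global contrast change.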